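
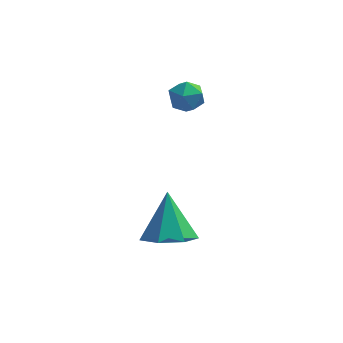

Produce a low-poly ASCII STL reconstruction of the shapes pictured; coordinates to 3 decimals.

solid 
facet normal 0.110 0.994 -0.017
outer loop
vertex 1.141 0.221 3.474
vertex 0.773 0.272 4.073
vertex 1.473 0.195 4.095
endloop
endfacet
facet normal 0.666 0.670 -0.328
outer loop
vertex 1.141 0.221 3.474
vertex 1.473 0.195 4.095
vertex 1.66 -0.245 3.577
endloop
endfacet
facet normal 0.417 0.272 -0.867
outer loop
vertex 1.141 0.221 3.474
vertex 1.66 -0.245 3.577
vertex 1.075 -0.439 3.235
endloop
endfacet
facet normal -0.292 0.351 -0.890
outer loop
vertex 1.141 0.221 3.474
vertex 1.075 -0.439 3.235
vertex 0.527 -0.119 3.541
endloop
endfacet
facet normal -0.481 0.798 -0.364
outer loop
vertex 1.141 0.221 3.474
vertex 0.527 -0.119 3.541
vertex 0.773 0.272 4.073
endloop
endfacet
facet normal 0.961 0.231 0.151
outer loop
vertex 1.66 -0.245 3.577
vertex 1.473 0.195 4.095
vertex 1.613 -0.481 4.239
endloop
endfacet
facet normal 0.062 0.754 0.653
outer loop
vertex 1.473 0.195 4.095
vertex 0.773 0.272 4.073
vertex 1.065 -0.161 4.545
endloop
endfacet
facet normal -0.895 0.437 0.092
outer loop
vertex 0.773 0.272 4.073
vertex 0.527 -0.119 3.541
vertex 0.48 -0.355 4.203
endloop
endfacet
facet normal -0.588 -0.283 -0.757
outer loop
vertex 0.527 -0.119 3.541
vertex 1.075 -0.439 3.235
vertex 0.667 -0.795 3.685
endloop
endfacet
facet normal 0.558 -0.410 -0.721
outer loop
vertex 1.075 -0.439 3.235
vertex 1.66 -0.245 3.577
vertex 1.367 -0.872 3.707
endloop
endfacet
facet normal 0.292 -0.351 0.890
outer loop
vertex 0.999 -0.821 4.306
vertex 1.613 -0.481 4.239
vertex 1.065 -0.161 4.545
endloop
endfacet
facet normal -0.417 -0.272 0.867
outer loop
vertex 0.999 -0.821 4.306
vertex 1.065 -0.161 4.545
vertex 0.48 -0.355 4.203
endloop
endfacet
facet normal -0.666 -0.670 0.328
outer loop
vertex 0.999 -0.821 4.306
vertex 0.48 -0.355 4.203
vertex 0.667 -0.795 3.685
endloop
endfacet
facet normal -0.110 -0.994 0.017
outer loop
vertex 0.999 -0.821 4.306
vertex 0.667 -0.795 3.685
vertex 1.367 -0.872 3.707
endloop
endfacet
facet normal 0.481 -0.798 0.364
outer loop
vertex 0.999 -0.821 4.306
vertex 1.367 -0.872 3.707
vertex 1.613 -0.481 4.239
endloop
endfacet
facet normal 0.588 0.283 0.757
outer loop
vertex 1.065 -0.161 4.545
vertex 1.613 -0.481 4.239
vertex 1.473 0.195 4.095
endloop
endfacet
facet normal -0.558 0.410 0.721
outer loop
vertex 0.48 -0.355 4.203
vertex 1.065 -0.161 4.545
vertex 0.773 0.272 4.073
endloop
endfacet
facet normal -0.961 -0.231 -0.151
outer loop
vertex 0.667 -0.795 3.685
vertex 0.48 -0.355 4.203
vertex 0.527 -0.119 3.541
endloop
endfacet
facet normal -0.062 -0.754 -0.653
outer loop
vertex 1.367 -0.872 3.707
vertex 0.667 -0.795 3.685
vertex 1.075 -0.439 3.235
endloop
endfacet
facet normal 0.895 -0.437 -0.092
outer loop
vertex 1.613 -0.481 4.239
vertex 1.367 -0.872 3.707
vertex 1.66 -0.245 3.577
endloop
endfacet
facet normal 0.075 -0.533 -0.843
outer loop
vertex 1.885 -4.361 0.127
vertex 0.908 -4.379 0.051
vertex 1.536 -3.719 -0.31
endloop
endfacet
facet normal 0.783 0.580 0.226
outer loop
vertex 1.885 -4.361 0.127
vertex 1.536 -3.719 -0.31
vertex 0.772 -3.421 1.569
endloop
endfacet
facet normal 0.075 -0.532 -0.843
outer loop
vertex 1.536 -3.719 -0.31
vertex 0.908 -4.379 0.051
vertex 0.714 -3.575 -0.474
endloop
endfacet
facet normal 0.187 0.979 -0.079
outer loop
vertex 1.536 -3.719 -0.31
vertex 0.714 -3.575 -0.474
vertex 0.772 -3.421 1.569
endloop
endfacet
facet normal 0.075 -0.532 -0.843
outer loop
vertex 0.714 -3.575 -0.474
vertex 0.908 -4.379 0.051
vertex 0.038 -4.036 -0.243
endloop
endfacet
facet normal -0.573 0.818 -0.045
outer loop
vertex 0.714 -3.575 -0.474
vertex 0.038 -4.036 -0.243
vertex 0.772 -3.421 1.569
endloop
endfacet
facet normal 0.075 -0.533 -0.843
outer loop
vertex 0.038 -4.036 -0.243
vertex 0.908 -4.379 0.051
vertex 0.017 -4.756 0.21
endloop
endfacet
facet normal -0.928 0.217 0.302
outer loop
vertex 0.038 -4.036 -0.243
vertex 0.017 -4.756 0.21
vertex 0.772 -3.421 1.569
endloop
endfacet
facet normal 0.075 -0.533 -0.843
outer loop
vertex 0.017 -4.756 0.21
vertex 0.908 -4.379 0.051
vertex 0.666 -5.192 0.543
endloop
endfacet
facet normal -0.609 -0.370 0.702
outer loop
vertex 0.017 -4.756 0.21
vertex 0.666 -5.192 0.543
vertex 0.772 -3.421 1.569
endloop
endfacet
facet normal 0.075 -0.533 -0.843
outer loop
vertex 0.666 -5.192 0.543
vertex 0.908 -4.379 0.051
vertex 1.498 -5.016 0.506
endloop
endfacet
facet normal 0.144 -0.502 0.852
outer loop
vertex 0.666 -5.192 0.543
vertex 1.498 -5.016 0.506
vertex 0.772 -3.421 1.569
endloop
endfacet
facet normal 0.075 -0.532 -0.843
outer loop
vertex 1.498 -5.016 0.506
vertex 0.908 -4.379 0.051
vertex 1.885 -4.361 0.127
endloop
endfacet
facet normal 0.763 -0.080 0.641
outer loop
vertex 1.498 -5.016 0.506
vertex 1.885 -4.361 0.127
vertex 0.772 -3.421 1.569
endloop
endfacet

endsolid


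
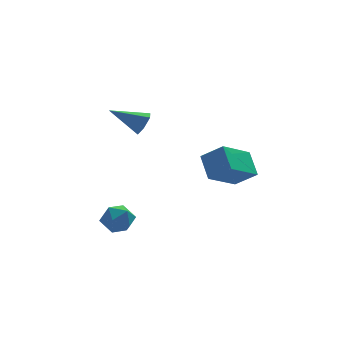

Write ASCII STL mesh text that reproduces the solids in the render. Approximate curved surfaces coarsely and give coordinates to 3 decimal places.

solid 
facet normal 0.164 0.115 0.980
outer loop
vertex -2.301 -2.194 -2.662
vertex -3.007 -2.677 -2.487
vertex -2.227 -3.059 -2.573
endloop
endfacet
facet normal 0.777 0.130 0.615
outer loop
vertex -2.301 -2.194 -2.662
vertex -2.227 -3.059 -2.573
vertex -1.793 -2.648 -3.208
endloop
endfacet
facet normal 0.738 0.660 0.138
outer loop
vertex -2.301 -2.194 -2.662
vertex -1.793 -2.648 -3.208
vertex -2.305 -2.011 -3.516
endloop
endfacet
facet normal 0.100 0.973 0.208
outer loop
vertex -2.301 -2.194 -2.662
vertex -2.305 -2.011 -3.516
vertex -3.055 -2.029 -3.07
endloop
endfacet
facet normal -0.255 0.636 0.728
outer loop
vertex -2.301 -2.194 -2.662
vertex -3.055 -2.029 -3.07
vertex -3.007 -2.677 -2.487
endloop
endfacet
facet normal 0.836 -0.484 0.258
outer loop
vertex -1.793 -2.648 -3.208
vertex -2.227 -3.059 -2.573
vertex -2.185 -3.411 -3.37
endloop
endfacet
facet normal -0.155 -0.507 0.848
outer loop
vertex -2.227 -3.059 -2.573
vertex -3.007 -2.677 -2.487
vertex -2.935 -3.429 -2.924
endloop
endfacet
facet normal -0.833 0.335 0.440
outer loop
vertex -3.007 -2.677 -2.487
vertex -3.055 -2.029 -3.07
vertex -3.447 -2.792 -3.232
endloop
endfacet
facet normal -0.260 0.878 -0.402
outer loop
vertex -3.055 -2.029 -3.07
vertex -2.305 -2.011 -3.516
vertex -3.013 -2.381 -3.867
endloop
endfacet
facet normal 0.773 0.373 -0.514
outer loop
vertex -2.305 -2.011 -3.516
vertex -1.793 -2.648 -3.208
vertex -2.233 -2.763 -3.953
endloop
endfacet
facet normal -0.100 -0.973 -0.208
outer loop
vertex -2.939 -3.246 -3.778
vertex -2.185 -3.411 -3.37
vertex -2.935 -3.429 -2.924
endloop
endfacet
facet normal -0.738 -0.660 -0.138
outer loop
vertex -2.939 -3.246 -3.778
vertex -2.935 -3.429 -2.924
vertex -3.447 -2.792 -3.232
endloop
endfacet
facet normal -0.777 -0.130 -0.615
outer loop
vertex -2.939 -3.246 -3.778
vertex -3.447 -2.792 -3.232
vertex -3.013 -2.381 -3.867
endloop
endfacet
facet normal -0.164 -0.115 -0.980
outer loop
vertex -2.939 -3.246 -3.778
vertex -3.013 -2.381 -3.867
vertex -2.233 -2.763 -3.953
endloop
endfacet
facet normal 0.255 -0.636 -0.728
outer loop
vertex -2.939 -3.246 -3.778
vertex -2.233 -2.763 -3.953
vertex -2.185 -3.411 -3.37
endloop
endfacet
facet normal 0.260 -0.878 0.402
outer loop
vertex -2.935 -3.429 -2.924
vertex -2.185 -3.411 -3.37
vertex -2.227 -3.059 -2.573
endloop
endfacet
facet normal -0.773 -0.373 0.514
outer loop
vertex -3.447 -2.792 -3.232
vertex -2.935 -3.429 -2.924
vertex -3.007 -2.677 -2.487
endloop
endfacet
facet normal -0.836 0.484 -0.258
outer loop
vertex -3.013 -2.381 -3.867
vertex -3.447 -2.792 -3.232
vertex -3.055 -2.029 -3.07
endloop
endfacet
facet normal 0.155 0.507 -0.848
outer loop
vertex -2.233 -2.763 -3.953
vertex -3.013 -2.381 -3.867
vertex -2.305 -2.011 -3.516
endloop
endfacet
facet normal 0.833 -0.335 -0.440
outer loop
vertex -2.185 -3.411 -3.37
vertex -2.233 -2.763 -3.953
vertex -1.793 -2.648 -3.208
endloop
endfacet
facet normal 0.869 -0.162 -0.468
outer loop
vertex -0.527 1.665 1.012
vertex -0.755 2.032 0.461
vertex -0.415 2.355 0.981
endloop
endfacet
facet normal 0.172 0.016 0.985
outer loop
vertex -0.527 1.665 1.012
vertex -0.415 2.355 0.981
vertex -2.345 2.328 1.319
endloop
endfacet
facet normal 0.869 -0.162 -0.468
outer loop
vertex -0.415 2.355 0.981
vertex -0.755 2.032 0.461
vertex -0.643 2.722 0.43
endloop
endfacet
facet normal 0.081 0.845 0.529
outer loop
vertex -0.415 2.355 0.981
vertex -0.643 2.722 0.43
vertex -2.345 2.328 1.319
endloop
endfacet
facet normal 0.868 -0.162 -0.469
outer loop
vertex -0.643 2.722 0.43
vertex -0.755 2.032 0.461
vertex -0.984 2.399 -0.089
endloop
endfacet
facet normal -0.364 0.879 -0.308
outer loop
vertex -0.643 2.722 0.43
vertex -0.984 2.399 -0.089
vertex -2.345 2.328 1.319
endloop
endfacet
facet normal 0.868 -0.162 -0.469
outer loop
vertex -0.984 2.399 -0.089
vertex -0.755 2.032 0.461
vertex -1.096 1.709 -0.058
endloop
endfacet
facet normal -0.719 0.086 -0.690
outer loop
vertex -0.984 2.399 -0.089
vertex -1.096 1.709 -0.058
vertex -2.345 2.328 1.319
endloop
endfacet
facet normal 0.868 -0.163 -0.469
outer loop
vertex -1.096 1.709 -0.058
vertex -0.755 2.032 0.461
vertex -0.867 1.342 0.493
endloop
endfacet
facet normal -0.627 -0.743 -0.234
outer loop
vertex -1.096 1.709 -0.058
vertex -0.867 1.342 0.493
vertex -2.345 2.328 1.319
endloop
endfacet
facet normal 0.869 -0.163 -0.468
outer loop
vertex -0.867 1.342 0.493
vertex -0.755 2.032 0.461
vertex -0.527 1.665 1.012
endloop
endfacet
facet normal -0.182 -0.777 0.603
outer loop
vertex -0.867 1.342 0.493
vertex -0.527 1.665 1.012
vertex -2.345 2.328 1.319
endloop
endfacet
facet normal -0.694 0.394 -0.603
outer loop
vertex 1.624 0.37 -1.063
vertex 3.073 1.412 -2.051
vertex 1.796 -0.753 -1.995
endloop
endfacet
facet normal -0.710 -0.511 0.484
outer loop
vertex 2.747 -1.292 -1.169
vertex 1.624 0.37 -1.063
vertex 1.796 -0.753 -1.995
endloop
endfacet
facet normal -0.694 0.394 -0.603
outer loop
vertex 1.796 -0.753 -1.995
vertex 3.073 1.412 -2.051
vertex 3.245 0.289 -2.983
endloop
endfacet
facet normal 0.117 -0.764 -0.634
outer loop
vertex 3.245 0.289 -2.983
vertex 2.747 -1.292 -1.169
vertex 1.796 -0.753 -1.995
endloop
endfacet
facet normal -0.117 0.764 0.634
outer loop
vertex 1.624 0.37 -1.063
vertex 4.024 0.873 -1.225
vertex 3.073 1.412 -2.051
endloop
endfacet
facet normal -0.710 -0.511 0.484
outer loop
vertex 2.575 -0.169 -0.237
vertex 1.624 0.37 -1.063
vertex 2.747 -1.292 -1.169
endloop
endfacet
facet normal -0.117 0.764 0.634
outer loop
vertex 2.575 -0.169 -0.237
vertex 4.024 0.873 -1.225
vertex 1.624 0.37 -1.063
endloop
endfacet
facet normal 0.710 0.511 -0.484
outer loop
vertex 3.073 1.412 -2.051
vertex 4.024 0.873 -1.225
vertex 3.245 0.289 -2.983
endloop
endfacet
facet normal 0.117 -0.764 -0.634
outer loop
vertex 4.196 -0.25 -2.157
vertex 2.747 -1.292 -1.169
vertex 3.245 0.289 -2.983
endloop
endfacet
facet normal 0.710 0.511 -0.484
outer loop
vertex 3.245 0.289 -2.983
vertex 4.024 0.873 -1.225
vertex 4.196 -0.25 -2.157
endloop
endfacet
facet normal 0.694 -0.394 0.603
outer loop
vertex 4.196 -0.25 -2.157
vertex 2.575 -0.169 -0.237
vertex 2.747 -1.292 -1.169
endloop
endfacet
facet normal 0.694 -0.394 0.603
outer loop
vertex 4.024 0.873 -1.225
vertex 2.575 -0.169 -0.237
vertex 4.196 -0.25 -2.157
endloop
endfacet

endsolid


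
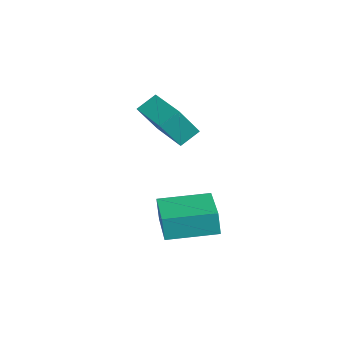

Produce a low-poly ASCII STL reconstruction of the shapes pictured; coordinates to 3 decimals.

solid 
facet normal -0.959 0.253 -0.131
outer loop
vertex 0.018 2.359 -2.258
vertex 0.524 4.36 -2.096
vertex 0.172 2.404 -3.296
endloop
endfacet
facet normal -0.245 -0.966 -0.078
outer loop
vertex 2.156 1.88 -3.024
vertex 0.018 2.359 -2.258
vertex 0.172 2.404 -3.296
endloop
endfacet
facet normal -0.959 0.253 -0.131
outer loop
vertex 0.172 2.404 -3.296
vertex 0.524 4.36 -2.096
vertex 0.678 4.405 -3.134
endloop
endfacet
facet normal 0.147 0.043 -0.988
outer loop
vertex 0.678 4.405 -3.134
vertex 2.156 1.88 -3.024
vertex 0.172 2.404 -3.296
endloop
endfacet
facet normal -0.147 -0.043 0.988
outer loop
vertex 0.018 2.359 -2.258
vertex 2.508 3.836 -1.824
vertex 0.524 4.36 -2.096
endloop
endfacet
facet normal -0.245 -0.966 -0.078
outer loop
vertex 2.002 1.835 -1.986
vertex 0.018 2.359 -2.258
vertex 2.156 1.88 -3.024
endloop
endfacet
facet normal -0.147 -0.043 0.988
outer loop
vertex 2.002 1.835 -1.986
vertex 2.508 3.836 -1.824
vertex 0.018 2.359 -2.258
endloop
endfacet
facet normal 0.245 0.966 0.078
outer loop
vertex 0.524 4.36 -2.096
vertex 2.508 3.836 -1.824
vertex 0.678 4.405 -3.134
endloop
endfacet
facet normal 0.147 0.043 -0.988
outer loop
vertex 2.662 3.881 -2.862
vertex 2.156 1.88 -3.024
vertex 0.678 4.405 -3.134
endloop
endfacet
facet normal 0.245 0.966 0.078
outer loop
vertex 0.678 4.405 -3.134
vertex 2.508 3.836 -1.824
vertex 2.662 3.881 -2.862
endloop
endfacet
facet normal 0.959 -0.253 0.131
outer loop
vertex 2.662 3.881 -2.862
vertex 2.002 1.835 -1.986
vertex 2.156 1.88 -3.024
endloop
endfacet
facet normal 0.959 -0.253 0.131
outer loop
vertex 2.508 3.836 -1.824
vertex 2.002 1.835 -1.986
vertex 2.662 3.881 -2.862
endloop
endfacet
facet normal -0.986 -0.167 0.018
outer loop
vertex -3.477 3.64 1.249
vertex -3.658 4.554 -0.161
vertex -3.346 2.807 0.693
endloop
endfacet
facet normal 0.107 -0.540 0.835
outer loop
vertex -1.582 3.106 0.661
vertex -3.477 3.64 1.249
vertex -3.346 2.807 0.693
endloop
endfacet
facet normal -0.986 -0.167 0.018
outer loop
vertex -3.346 2.807 0.693
vertex -3.658 4.554 -0.161
vertex -3.527 3.721 -0.717
endloop
endfacet
facet normal 0.130 -0.824 -0.551
outer loop
vertex -3.527 3.721 -0.717
vertex -1.582 3.106 0.661
vertex -3.346 2.807 0.693
endloop
endfacet
facet normal -0.130 0.824 0.551
outer loop
vertex -3.477 3.64 1.249
vertex -1.894 4.853 -0.193
vertex -3.658 4.554 -0.161
endloop
endfacet
facet normal 0.107 -0.540 0.835
outer loop
vertex -1.713 3.939 1.217
vertex -3.477 3.64 1.249
vertex -1.582 3.106 0.661
endloop
endfacet
facet normal -0.130 0.824 0.551
outer loop
vertex -1.713 3.939 1.217
vertex -1.894 4.853 -0.193
vertex -3.477 3.64 1.249
endloop
endfacet
facet normal -0.107 0.540 -0.835
outer loop
vertex -3.658 4.554 -0.161
vertex -1.894 4.853 -0.193
vertex -3.527 3.721 -0.717
endloop
endfacet
facet normal 0.130 -0.824 -0.551
outer loop
vertex -1.763 4.02 -0.749
vertex -1.582 3.106 0.661
vertex -3.527 3.721 -0.717
endloop
endfacet
facet normal -0.107 0.540 -0.835
outer loop
vertex -3.527 3.721 -0.717
vertex -1.894 4.853 -0.193
vertex -1.763 4.02 -0.749
endloop
endfacet
facet normal 0.986 0.167 -0.018
outer loop
vertex -1.763 4.02 -0.749
vertex -1.713 3.939 1.217
vertex -1.582 3.106 0.661
endloop
endfacet
facet normal 0.986 0.167 -0.018
outer loop
vertex -1.894 4.853 -0.193
vertex -1.713 3.939 1.217
vertex -1.763 4.02 -0.749
endloop
endfacet

endsolid


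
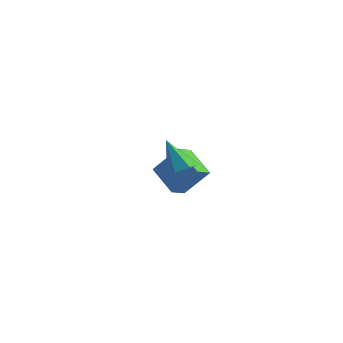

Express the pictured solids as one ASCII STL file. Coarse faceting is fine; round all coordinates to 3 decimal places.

solid 
facet normal 0.475 -0.025 -0.880
outer loop
vertex 1.583 -2.347 0.407
vertex 1.056 -2.823 0.136
vertex 0.962 -2.073 0.064
endloop
endfacet
facet normal 0.156 0.890 0.428
outer loop
vertex 1.583 -2.347 0.407
vertex 0.962 -2.073 0.064
vertex 0.144 -2.777 1.824
endloop
endfacet
facet normal 0.476 -0.025 -0.879
outer loop
vertex 0.962 -2.073 0.064
vertex 1.056 -2.823 0.136
vertex 0.436 -2.549 -0.207
endloop
endfacet
facet normal -0.667 0.745 -0.012
outer loop
vertex 0.962 -2.073 0.064
vertex 0.436 -2.549 -0.207
vertex 0.144 -2.777 1.824
endloop
endfacet
facet normal 0.476 -0.024 -0.879
outer loop
vertex 0.436 -2.549 -0.207
vertex 1.056 -2.823 0.136
vertex 0.53 -3.3 -0.136
endloop
endfacet
facet normal -0.978 -0.137 -0.156
outer loop
vertex 0.436 -2.549 -0.207
vertex 0.53 -3.3 -0.136
vertex 0.144 -2.777 1.824
endloop
endfacet
facet normal 0.476 -0.023 -0.879
outer loop
vertex 0.53 -3.3 -0.136
vertex 1.056 -2.823 0.136
vertex 1.151 -3.574 0.207
endloop
endfacet
facet normal -0.464 -0.874 0.142
outer loop
vertex 0.53 -3.3 -0.136
vertex 1.151 -3.574 0.207
vertex 0.144 -2.777 1.824
endloop
endfacet
facet normal 0.476 -0.023 -0.879
outer loop
vertex 1.151 -3.574 0.207
vertex 1.056 -2.823 0.136
vertex 1.677 -3.098 0.479
endloop
endfacet
facet normal 0.359 -0.729 0.583
outer loop
vertex 1.151 -3.574 0.207
vertex 1.677 -3.098 0.479
vertex 0.144 -2.777 1.824
endloop
endfacet
facet normal 0.475 -0.025 -0.880
outer loop
vertex 1.677 -3.098 0.479
vertex 1.056 -2.823 0.136
vertex 1.583 -2.347 0.407
endloop
endfacet
facet normal 0.670 0.153 0.727
outer loop
vertex 1.677 -3.098 0.479
vertex 1.583 -2.347 0.407
vertex 0.144 -2.777 1.824
endloop
endfacet
facet normal -0.606 -0.228 -0.762
outer loop
vertex -4.559 3.12 -3.129
vertex -4.434 4.107 -3.524
vertex -3.009 2.504 -4.177
endloop
endfacet
facet normal -0.116 -0.922 0.370
outer loop
vertex -1.766 2.973 -2.616
vertex -4.559 3.12 -3.129
vertex -3.009 2.504 -4.177
endloop
endfacet
facet normal -0.606 -0.229 -0.762
outer loop
vertex -3.009 2.504 -4.177
vertex -4.434 4.107 -3.524
vertex -2.884 3.491 -4.573
endloop
endfacet
facet normal 0.787 -0.313 -0.532
outer loop
vertex -2.884 3.491 -4.573
vertex -1.766 2.973 -2.616
vertex -3.009 2.504 -4.177
endloop
endfacet
facet normal -0.787 0.313 0.532
outer loop
vertex -4.559 3.12 -3.129
vertex -3.191 4.576 -1.963
vertex -4.434 4.107 -3.524
endloop
endfacet
facet normal -0.116 -0.922 0.369
outer loop
vertex -3.316 3.589 -1.567
vertex -4.559 3.12 -3.129
vertex -1.766 2.973 -2.616
endloop
endfacet
facet normal -0.787 0.313 0.532
outer loop
vertex -3.316 3.589 -1.567
vertex -3.191 4.576 -1.963
vertex -4.559 3.12 -3.129
endloop
endfacet
facet normal 0.116 0.922 -0.370
outer loop
vertex -4.434 4.107 -3.524
vertex -3.191 4.576 -1.963
vertex -2.884 3.491 -4.573
endloop
endfacet
facet normal 0.787 -0.313 -0.532
outer loop
vertex -1.641 3.96 -3.011
vertex -1.766 2.973 -2.616
vertex -2.884 3.491 -4.573
endloop
endfacet
facet normal 0.117 0.922 -0.370
outer loop
vertex -2.884 3.491 -4.573
vertex -3.191 4.576 -1.963
vertex -1.641 3.96 -3.011
endloop
endfacet
facet normal 0.606 0.228 0.762
outer loop
vertex -1.641 3.96 -3.011
vertex -3.316 3.589 -1.567
vertex -1.766 2.973 -2.616
endloop
endfacet
facet normal 0.606 0.229 0.762
outer loop
vertex -3.191 4.576 -1.963
vertex -3.316 3.589 -1.567
vertex -1.641 3.96 -3.011
endloop
endfacet

endsolid


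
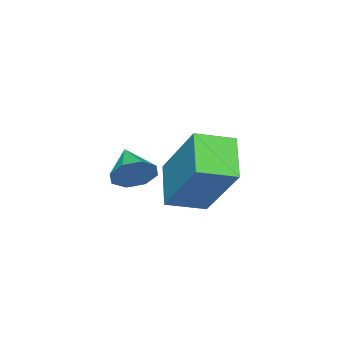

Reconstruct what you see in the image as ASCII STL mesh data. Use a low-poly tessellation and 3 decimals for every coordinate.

solid 
facet normal 0.573 0.667 -0.476
outer loop
vertex -1.047 -0.708 -4.495
vertex -1.321 -0.263 -4.201
vertex -0.838 -0.605 -4.099
endloop
endfacet
facet normal 0.322 -0.944 0.075
outer loop
vertex -1.047 -0.708 -4.495
vertex -0.838 -0.605 -4.099
vertex -1.899 -0.937 -3.719
endloop
endfacet
facet normal 0.573 0.667 -0.477
outer loop
vertex -0.838 -0.605 -4.099
vertex -1.321 -0.263 -4.201
vertex -0.912 -0.301 -3.763
endloop
endfacet
facet normal 0.429 -0.621 0.656
outer loop
vertex -0.838 -0.605 -4.099
vertex -0.912 -0.301 -3.763
vertex -1.899 -0.937 -3.719
endloop
endfacet
facet normal 0.572 0.668 -0.476
outer loop
vertex -0.912 -0.301 -3.763
vertex -1.321 -0.263 -4.201
vertex -1.226 0.025 -3.683
endloop
endfacet
facet normal 0.123 -0.123 0.985
outer loop
vertex -0.912 -0.301 -3.763
vertex -1.226 0.025 -3.683
vertex -1.899 -0.937 -3.719
endloop
endfacet
facet normal 0.572 0.668 -0.476
outer loop
vertex -1.226 0.025 -3.683
vertex -1.321 -0.263 -4.201
vertex -1.595 0.182 -3.906
endloop
endfacet
facet normal -0.417 0.259 0.871
outer loop
vertex -1.226 0.025 -3.683
vertex -1.595 0.182 -3.906
vertex -1.899 -0.937 -3.719
endloop
endfacet
facet normal 0.572 0.668 -0.476
outer loop
vertex -1.595 0.182 -3.906
vertex -1.321 -0.263 -4.201
vertex -1.804 0.079 -4.302
endloop
endfacet
facet normal -0.873 0.301 0.383
outer loop
vertex -1.595 0.182 -3.906
vertex -1.804 0.079 -4.302
vertex -1.899 -0.937 -3.719
endloop
endfacet
facet normal 0.572 0.667 -0.477
outer loop
vertex -1.804 0.079 -4.302
vertex -1.321 -0.263 -4.201
vertex -1.73 -0.225 -4.638
endloop
endfacet
facet normal -0.980 -0.021 -0.197
outer loop
vertex -1.804 0.079 -4.302
vertex -1.73 -0.225 -4.638
vertex -1.899 -0.937 -3.719
endloop
endfacet
facet normal 0.572 0.668 -0.477
outer loop
vertex -1.73 -0.225 -4.638
vertex -1.321 -0.263 -4.201
vertex -1.416 -0.551 -4.718
endloop
endfacet
facet normal -0.673 -0.519 -0.526
outer loop
vertex -1.73 -0.225 -4.638
vertex -1.416 -0.551 -4.718
vertex -1.899 -0.937 -3.719
endloop
endfacet
facet normal 0.572 0.667 -0.477
outer loop
vertex -1.416 -0.551 -4.718
vertex -1.321 -0.263 -4.201
vertex -1.047 -0.708 -4.495
endloop
endfacet
facet normal -0.134 -0.901 -0.413
outer loop
vertex -1.416 -0.551 -4.718
vertex -1.047 -0.708 -4.495
vertex -1.899 -0.937 -3.719
endloop
endfacet
facet normal -0.723 0.646 -0.245
outer loop
vertex -2.311 1.043 -4.128
vertex -1.709 2.295 -2.607
vertex -1.516 1.63 -4.926
endloop
endfacet
facet normal -0.292 -0.608 -0.738
outer loop
vertex -0.771 0.965 -4.673
vertex -2.311 1.043 -4.128
vertex -1.516 1.63 -4.926
endloop
endfacet
facet normal -0.723 0.646 -0.245
outer loop
vertex -1.516 1.63 -4.926
vertex -1.709 2.295 -2.607
vertex -0.914 2.882 -3.405
endloop
endfacet
facet normal 0.626 0.462 -0.628
outer loop
vertex -0.914 2.882 -3.405
vertex -0.771 0.965 -4.673
vertex -1.516 1.63 -4.926
endloop
endfacet
facet normal -0.626 -0.462 0.628
outer loop
vertex -2.311 1.043 -4.128
vertex -0.964 1.63 -2.354
vertex -1.709 2.295 -2.607
endloop
endfacet
facet normal -0.292 -0.608 -0.738
outer loop
vertex -1.566 0.378 -3.875
vertex -2.311 1.043 -4.128
vertex -0.771 0.965 -4.673
endloop
endfacet
facet normal -0.626 -0.462 0.628
outer loop
vertex -1.566 0.378 -3.875
vertex -0.964 1.63 -2.354
vertex -2.311 1.043 -4.128
endloop
endfacet
facet normal 0.292 0.608 0.738
outer loop
vertex -1.709 2.295 -2.607
vertex -0.964 1.63 -2.354
vertex -0.914 2.882 -3.405
endloop
endfacet
facet normal 0.626 0.462 -0.628
outer loop
vertex -0.169 2.217 -3.152
vertex -0.771 0.965 -4.673
vertex -0.914 2.882 -3.405
endloop
endfacet
facet normal 0.292 0.608 0.738
outer loop
vertex -0.914 2.882 -3.405
vertex -0.964 1.63 -2.354
vertex -0.169 2.217 -3.152
endloop
endfacet
facet normal 0.723 -0.646 0.245
outer loop
vertex -0.169 2.217 -3.152
vertex -1.566 0.378 -3.875
vertex -0.771 0.965 -4.673
endloop
endfacet
facet normal 0.723 -0.646 0.245
outer loop
vertex -0.964 1.63 -2.354
vertex -1.566 0.378 -3.875
vertex -0.169 2.217 -3.152
endloop
endfacet

endsolid


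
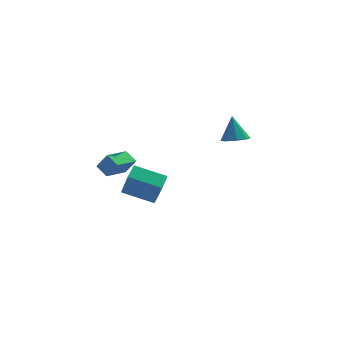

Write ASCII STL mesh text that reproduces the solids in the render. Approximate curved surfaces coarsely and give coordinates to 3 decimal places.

solid 
facet normal 0.054 -0.436 -0.898
outer loop
vertex 4.592 3.958 1.383
vertex 3.937 3.414 1.608
vertex 3.985 4.206 1.226
endloop
endfacet
facet normal 0.368 0.929 0.046
outer loop
vertex 4.592 3.958 1.383
vertex 3.985 4.206 1.226
vertex 3.843 4.166 3.152
endloop
endfacet
facet normal 0.055 -0.436 -0.898
outer loop
vertex 3.985 4.206 1.226
vertex 3.937 3.414 1.608
vertex 3.351 3.99 1.292
endloop
endfacet
facet normal -0.323 0.946 -0.004
outer loop
vertex 3.985 4.206 1.226
vertex 3.351 3.99 1.292
vertex 3.843 4.166 3.152
endloop
endfacet
facet normal 0.055 -0.437 -0.898
outer loop
vertex 3.351 3.99 1.292
vertex 3.937 3.414 1.608
vertex 3.06 3.437 1.543
endloop
endfacet
facet normal -0.837 0.519 0.172
outer loop
vertex 3.351 3.99 1.292
vertex 3.06 3.437 1.543
vertex 3.843 4.166 3.152
endloop
endfacet
facet normal 0.055 -0.437 -0.898
outer loop
vertex 3.06 3.437 1.543
vertex 3.937 3.414 1.608
vertex 3.282 2.871 1.832
endloop
endfacet
facet normal -0.875 -0.102 0.472
outer loop
vertex 3.06 3.437 1.543
vertex 3.282 2.871 1.832
vertex 3.843 4.166 3.152
endloop
endfacet
facet normal 0.055 -0.437 -0.898
outer loop
vertex 3.282 2.871 1.832
vertex 3.937 3.414 1.608
vertex 3.889 2.623 1.99
endloop
endfacet
facet normal -0.415 -0.555 0.721
outer loop
vertex 3.282 2.871 1.832
vertex 3.889 2.623 1.99
vertex 3.843 4.166 3.152
endloop
endfacet
facet normal 0.054 -0.437 -0.898
outer loop
vertex 3.889 2.623 1.99
vertex 3.937 3.414 1.608
vertex 4.523 2.839 1.923
endloop
endfacet
facet normal 0.277 -0.573 0.772
outer loop
vertex 3.889 2.623 1.99
vertex 4.523 2.839 1.923
vertex 3.843 4.166 3.152
endloop
endfacet
facet normal 0.055 -0.436 -0.898
outer loop
vertex 4.523 2.839 1.923
vertex 3.937 3.414 1.608
vertex 4.814 3.392 1.672
endloop
endfacet
facet normal 0.790 -0.146 0.595
outer loop
vertex 4.523 2.839 1.923
vertex 4.814 3.392 1.672
vertex 3.843 4.166 3.152
endloop
endfacet
facet normal 0.055 -0.437 -0.898
outer loop
vertex 4.814 3.392 1.672
vertex 3.937 3.414 1.608
vertex 4.592 3.958 1.383
endloop
endfacet
facet normal 0.829 0.476 0.295
outer loop
vertex 4.814 3.392 1.672
vertex 4.592 3.958 1.383
vertex 3.843 4.166 3.152
endloop
endfacet
facet normal -0.514 0.723 0.461
outer loop
vertex -4.09 -2.058 4.261
vertex -2.929 -0.937 3.796
vertex -4.664 -1.858 3.308
endloop
endfacet
facet normal -0.691 -0.668 0.276
outer loop
vertex -4.191 -2.523 2.884
vertex -4.09 -2.058 4.261
vertex -4.664 -1.858 3.308
endloop
endfacet
facet normal -0.514 0.723 0.462
outer loop
vertex -4.664 -1.858 3.308
vertex -2.929 -0.937 3.796
vertex -3.503 -0.736 2.844
endloop
endfacet
facet normal -0.508 0.177 -0.843
outer loop
vertex -3.503 -0.736 2.844
vertex -4.191 -2.523 2.884
vertex -4.664 -1.858 3.308
endloop
endfacet
facet normal 0.508 -0.176 0.843
outer loop
vertex -4.09 -2.058 4.261
vertex -2.456 -1.602 3.372
vertex -2.929 -0.937 3.796
endloop
endfacet
facet normal -0.692 -0.667 0.276
outer loop
vertex -3.617 -2.724 3.836
vertex -4.09 -2.058 4.261
vertex -4.191 -2.523 2.884
endloop
endfacet
facet normal 0.508 -0.177 0.843
outer loop
vertex -3.617 -2.724 3.836
vertex -2.456 -1.602 3.372
vertex -4.09 -2.058 4.261
endloop
endfacet
facet normal 0.691 0.668 -0.276
outer loop
vertex -2.929 -0.937 3.796
vertex -2.456 -1.602 3.372
vertex -3.503 -0.736 2.844
endloop
endfacet
facet normal -0.508 0.177 -0.843
outer loop
vertex -3.03 -1.402 2.419
vertex -4.191 -2.523 2.884
vertex -3.503 -0.736 2.844
endloop
endfacet
facet normal 0.691 0.667 -0.276
outer loop
vertex -3.503 -0.736 2.844
vertex -2.456 -1.602 3.372
vertex -3.03 -1.402 2.419
endloop
endfacet
facet normal 0.513 -0.723 -0.462
outer loop
vertex -3.03 -1.402 2.419
vertex -3.617 -2.724 3.836
vertex -4.191 -2.523 2.884
endloop
endfacet
facet normal 0.514 -0.723 -0.461
outer loop
vertex -2.456 -1.602 3.372
vertex -3.617 -2.724 3.836
vertex -3.03 -1.402 2.419
endloop
endfacet
facet normal -0.888 0.344 0.306
outer loop
vertex -2.659 0.851 0.6
vertex -2.189 1.782 0.917
vertex -2.971 1.604 -1.15
endloop
endfacet
facet normal -0.431 -0.854 -0.291
outer loop
vertex -1.151 0.898 -1.777
vertex -2.659 0.851 0.6
vertex -2.971 1.604 -1.15
endloop
endfacet
facet normal -0.887 0.345 0.306
outer loop
vertex -2.971 1.604 -1.15
vertex -2.189 1.782 0.917
vertex -2.5 2.535 -0.833
endloop
endfacet
facet normal -0.161 0.390 -0.907
outer loop
vertex -2.5 2.535 -0.833
vertex -1.151 0.898 -1.777
vertex -2.971 1.604 -1.15
endloop
endfacet
facet normal 0.161 -0.390 0.907
outer loop
vertex -2.659 0.851 0.6
vertex -0.369 1.076 0.29
vertex -2.189 1.782 0.917
endloop
endfacet
facet normal -0.432 -0.854 -0.291
outer loop
vertex -0.84 0.145 -0.027
vertex -2.659 0.851 0.6
vertex -1.151 0.898 -1.777
endloop
endfacet
facet normal 0.161 -0.390 0.907
outer loop
vertex -0.84 0.145 -0.027
vertex -0.369 1.076 0.29
vertex -2.659 0.851 0.6
endloop
endfacet
facet normal 0.431 0.854 0.291
outer loop
vertex -2.189 1.782 0.917
vertex -0.369 1.076 0.29
vertex -2.5 2.535 -0.833
endloop
endfacet
facet normal -0.161 0.390 -0.907
outer loop
vertex -0.681 1.829 -1.46
vertex -1.151 0.898 -1.777
vertex -2.5 2.535 -0.833
endloop
endfacet
facet normal 0.432 0.854 0.291
outer loop
vertex -2.5 2.535 -0.833
vertex -0.369 1.076 0.29
vertex -0.681 1.829 -1.46
endloop
endfacet
facet normal 0.888 -0.344 -0.306
outer loop
vertex -0.681 1.829 -1.46
vertex -0.84 0.145 -0.027
vertex -1.151 0.898 -1.777
endloop
endfacet
facet normal 0.887 -0.345 -0.306
outer loop
vertex -0.369 1.076 0.29
vertex -0.84 0.145 -0.027
vertex -0.681 1.829 -1.46
endloop
endfacet

endsolid


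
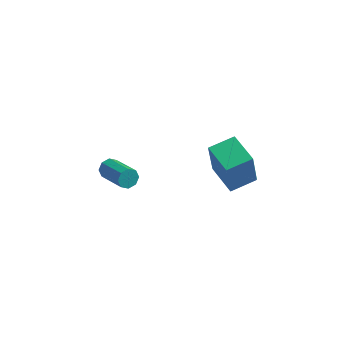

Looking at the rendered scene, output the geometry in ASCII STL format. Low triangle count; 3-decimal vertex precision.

solid 
facet normal -0.685 -0.712 -0.158
outer loop
vertex 3.115 -2.345 3.228
vertex 1.802 -1.103 3.324
vertex 3.259 -2.036 1.206
endloop
endfacet
facet normal 0.726 -0.686 -0.053
outer loop
vertex 4.258 -0.997 1.436
vertex 3.115 -2.345 3.228
vertex 3.259 -2.036 1.206
endloop
endfacet
facet normal -0.684 -0.712 -0.157
outer loop
vertex 3.259 -2.036 1.206
vertex 1.802 -1.103 3.324
vertex 1.945 -0.794 1.303
endloop
endfacet
facet normal 0.070 0.151 -0.986
outer loop
vertex 1.945 -0.794 1.303
vertex 4.258 -0.997 1.436
vertex 3.259 -2.036 1.206
endloop
endfacet
facet normal -0.070 -0.151 0.986
outer loop
vertex 3.115 -2.345 3.228
vertex 2.801 -0.064 3.554
vertex 1.802 -1.103 3.324
endloop
endfacet
facet normal 0.725 -0.686 -0.054
outer loop
vertex 4.115 -1.306 3.457
vertex 3.115 -2.345 3.228
vertex 4.258 -0.997 1.436
endloop
endfacet
facet normal -0.069 -0.151 0.986
outer loop
vertex 4.115 -1.306 3.457
vertex 2.801 -0.064 3.554
vertex 3.115 -2.345 3.228
endloop
endfacet
facet normal -0.726 0.686 0.054
outer loop
vertex 1.802 -1.103 3.324
vertex 2.801 -0.064 3.554
vertex 1.945 -0.794 1.303
endloop
endfacet
facet normal 0.070 0.150 -0.986
outer loop
vertex 2.945 0.245 1.532
vertex 4.258 -0.997 1.436
vertex 1.945 -0.794 1.303
endloop
endfacet
facet normal -0.725 0.686 0.053
outer loop
vertex 1.945 -0.794 1.303
vertex 2.801 -0.064 3.554
vertex 2.945 0.245 1.532
endloop
endfacet
facet normal 0.685 0.712 0.157
outer loop
vertex 2.945 0.245 1.532
vertex 4.115 -1.306 3.457
vertex 4.258 -0.997 1.436
endloop
endfacet
facet normal 0.684 0.712 0.158
outer loop
vertex 2.801 -0.064 3.554
vertex 4.115 -1.306 3.457
vertex 2.945 0.245 1.532
endloop
endfacet
facet normal -0.739 0.550 -0.389
outer loop
vertex -3.211 -0.479 -1.351
vertex -3.55 -0.593 -0.869
vertex -3.154 -0.167 -1.018
endloop
endfacet
facet normal 0.663 0.486 -0.569
outer loop
vertex -3.211 -0.479 -1.351
vertex -3.154 -0.167 -1.018
vertex -1.771 -1.553 -0.592
endloop
endfacet
facet normal 0.663 0.486 -0.569
outer loop
vertex -1.771 -1.553 -0.592
vertex -3.154 -0.167 -1.018
vertex -1.714 -1.242 -0.26
endloop
endfacet
facet normal 0.738 -0.551 0.390
outer loop
vertex -1.771 -1.553 -0.592
vertex -1.714 -1.242 -0.26
vertex -2.11 -1.667 -0.111
endloop
endfacet
facet normal -0.739 0.551 -0.389
outer loop
vertex -3.154 -0.167 -1.018
vertex -3.55 -0.593 -0.869
vertex -3.329 -0.105 -0.598
endloop
endfacet
facet normal 0.557 0.823 0.110
outer loop
vertex -3.154 -0.167 -1.018
vertex -3.329 -0.105 -0.598
vertex -1.714 -1.242 -0.26
endloop
endfacet
facet normal 0.557 0.823 0.110
outer loop
vertex -1.714 -1.242 -0.26
vertex -3.329 -0.105 -0.598
vertex -1.889 -1.18 0.16
endloop
endfacet
facet normal 0.738 -0.551 0.389
outer loop
vertex -1.714 -1.242 -0.26
vertex -1.889 -1.18 0.16
vertex -2.11 -1.667 -0.111
endloop
endfacet
facet normal -0.739 0.550 -0.388
outer loop
vertex -3.329 -0.105 -0.598
vertex -3.55 -0.593 -0.869
vertex -3.633 -0.329 -0.337
endloop
endfacet
facet normal 0.124 0.677 0.725
outer loop
vertex -3.329 -0.105 -0.598
vertex -3.633 -0.329 -0.337
vertex -1.889 -1.18 0.16
endloop
endfacet
facet normal 0.125 0.679 0.723
outer loop
vertex -1.889 -1.18 0.16
vertex -3.633 -0.329 -0.337
vertex -2.194 -1.403 0.422
endloop
endfacet
facet normal 0.738 -0.551 0.389
outer loop
vertex -1.889 -1.18 0.16
vertex -2.194 -1.403 0.422
vertex -2.11 -1.667 -0.111
endloop
endfacet
facet normal -0.738 0.552 -0.389
outer loop
vertex -3.633 -0.329 -0.337
vertex -3.55 -0.593 -0.869
vertex -3.889 -0.707 -0.388
endloop
endfacet
facet normal -0.382 0.135 0.914
outer loop
vertex -3.633 -0.329 -0.337
vertex -3.889 -0.707 -0.388
vertex -2.194 -1.403 0.422
endloop
endfacet
facet normal -0.382 0.134 0.914
outer loop
vertex -2.194 -1.403 0.422
vertex -3.889 -0.707 -0.388
vertex -2.449 -1.781 0.371
endloop
endfacet
facet normal 0.738 -0.551 0.389
outer loop
vertex -2.194 -1.403 0.422
vertex -2.449 -1.781 0.371
vertex -2.11 -1.667 -0.111
endloop
endfacet
facet normal -0.738 0.551 -0.390
outer loop
vertex -3.889 -0.707 -0.388
vertex -3.55 -0.593 -0.869
vertex -3.946 -1.018 -0.72
endloop
endfacet
facet normal -0.663 -0.486 0.569
outer loop
vertex -3.889 -0.707 -0.388
vertex -3.946 -1.018 -0.72
vertex -2.449 -1.781 0.371
endloop
endfacet
facet normal -0.663 -0.486 0.569
outer loop
vertex -2.449 -1.781 0.371
vertex -3.946 -1.018 -0.72
vertex -2.506 -2.093 0.038
endloop
endfacet
facet normal 0.739 -0.550 0.389
outer loop
vertex -2.449 -1.781 0.371
vertex -2.506 -2.093 0.038
vertex -2.11 -1.667 -0.111
endloop
endfacet
facet normal -0.738 0.551 -0.389
outer loop
vertex -3.946 -1.018 -0.72
vertex -3.55 -0.593 -0.869
vertex -3.771 -1.08 -1.14
endloop
endfacet
facet normal -0.557 -0.823 -0.110
outer loop
vertex -3.946 -1.018 -0.72
vertex -3.771 -1.08 -1.14
vertex -2.506 -2.093 0.038
endloop
endfacet
facet normal -0.557 -0.823 -0.110
outer loop
vertex -2.506 -2.093 0.038
vertex -3.771 -1.08 -1.14
vertex -2.331 -2.155 -0.382
endloop
endfacet
facet normal 0.739 -0.551 0.389
outer loop
vertex -2.506 -2.093 0.038
vertex -2.331 -2.155 -0.382
vertex -2.11 -1.667 -0.111
endloop
endfacet
facet normal -0.738 0.551 -0.389
outer loop
vertex -3.771 -1.08 -1.14
vertex -3.55 -0.593 -0.869
vertex -3.466 -0.857 -1.402
endloop
endfacet
facet normal -0.126 -0.679 -0.724
outer loop
vertex -3.771 -1.08 -1.14
vertex -3.466 -0.857 -1.402
vertex -2.331 -2.155 -0.382
endloop
endfacet
facet normal -0.123 -0.678 -0.725
outer loop
vertex -2.331 -2.155 -0.382
vertex -3.466 -0.857 -1.402
vertex -2.027 -1.931 -0.643
endloop
endfacet
facet normal 0.739 -0.550 0.388
outer loop
vertex -2.331 -2.155 -0.382
vertex -2.027 -1.931 -0.643
vertex -2.11 -1.667 -0.111
endloop
endfacet
facet normal -0.738 0.551 -0.389
outer loop
vertex -3.466 -0.857 -1.402
vertex -3.55 -0.593 -0.869
vertex -3.211 -0.479 -1.351
endloop
endfacet
facet normal 0.382 -0.134 -0.914
outer loop
vertex -3.466 -0.857 -1.402
vertex -3.211 -0.479 -1.351
vertex -2.027 -1.931 -0.643
endloop
endfacet
facet normal 0.381 -0.135 -0.915
outer loop
vertex -2.027 -1.931 -0.643
vertex -3.211 -0.479 -1.351
vertex -1.771 -1.553 -0.592
endloop
endfacet
facet normal 0.738 -0.552 0.389
outer loop
vertex -2.027 -1.931 -0.643
vertex -1.771 -1.553 -0.592
vertex -2.11 -1.667 -0.111
endloop
endfacet

endsolid


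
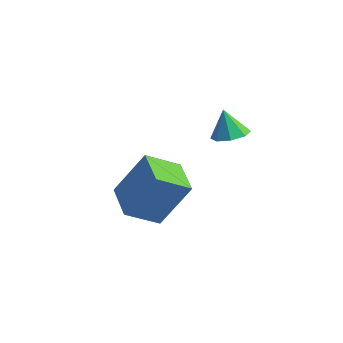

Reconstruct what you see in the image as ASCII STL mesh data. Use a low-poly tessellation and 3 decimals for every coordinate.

solid 
facet normal -0.736 0.677 0.020
outer loop
vertex -4.131 2.858 -2.568
vertex -3.297 3.789 -3.397
vertex -4.905 2.067 -4.234
endloop
endfacet
facet normal -0.556 -0.620 0.553
outer loop
vertex -3.823 1.071 -4.263
vertex -4.131 2.858 -2.568
vertex -4.905 2.067 -4.234
endloop
endfacet
facet normal -0.735 0.677 0.019
outer loop
vertex -4.905 2.067 -4.234
vertex -3.297 3.789 -3.397
vertex -4.07 2.997 -5.063
endloop
endfacet
facet normal -0.387 -0.396 -0.833
outer loop
vertex -4.07 2.997 -5.063
vertex -3.823 1.071 -4.263
vertex -4.905 2.067 -4.234
endloop
endfacet
facet normal 0.387 0.396 0.833
outer loop
vertex -4.131 2.858 -2.568
vertex -2.215 2.793 -3.426
vertex -3.297 3.789 -3.397
endloop
endfacet
facet normal -0.556 -0.620 0.553
outer loop
vertex -3.05 1.863 -2.597
vertex -4.131 2.858 -2.568
vertex -3.823 1.071 -4.263
endloop
endfacet
facet normal 0.387 0.396 0.833
outer loop
vertex -3.05 1.863 -2.597
vertex -2.215 2.793 -3.426
vertex -4.131 2.858 -2.568
endloop
endfacet
facet normal 0.556 0.620 -0.553
outer loop
vertex -3.297 3.789 -3.397
vertex -2.215 2.793 -3.426
vertex -4.07 2.997 -5.063
endloop
endfacet
facet normal -0.386 -0.396 -0.833
outer loop
vertex -2.989 2.002 -5.092
vertex -3.823 1.071 -4.263
vertex -4.07 2.997 -5.063
endloop
endfacet
facet normal 0.556 0.620 -0.553
outer loop
vertex -4.07 2.997 -5.063
vertex -2.215 2.793 -3.426
vertex -2.989 2.002 -5.092
endloop
endfacet
facet normal 0.736 -0.677 -0.020
outer loop
vertex -2.989 2.002 -5.092
vertex -3.05 1.863 -2.597
vertex -3.823 1.071 -4.263
endloop
endfacet
facet normal 0.735 -0.678 -0.020
outer loop
vertex -2.215 2.793 -3.426
vertex -3.05 1.863 -2.597
vertex -2.989 2.002 -5.092
endloop
endfacet
facet normal 0.389 -0.189 -0.902
outer loop
vertex -0.568 3.772 -0.315
vertex -1.102 3.378 -0.463
vertex -0.956 4.038 -0.538
endloop
endfacet
facet normal 0.271 0.819 0.505
outer loop
vertex -0.568 3.772 -0.315
vertex -0.956 4.038 -0.538
vertex -1.518 3.582 0.503
endloop
endfacet
facet normal 0.388 -0.188 -0.902
outer loop
vertex -0.956 4.038 -0.538
vertex -1.102 3.378 -0.463
vertex -1.43 3.918 -0.717
endloop
endfacet
facet normal -0.320 0.919 0.230
outer loop
vertex -0.956 4.038 -0.538
vertex -1.43 3.918 -0.717
vertex -1.518 3.582 0.503
endloop
endfacet
facet normal 0.387 -0.190 -0.903
outer loop
vertex -1.43 3.918 -0.717
vertex -1.102 3.378 -0.463
vertex -1.712 3.481 -0.746
endloop
endfacet
facet normal -0.840 0.536 0.087
outer loop
vertex -1.43 3.918 -0.717
vertex -1.712 3.481 -0.746
vertex -1.518 3.582 0.503
endloop
endfacet
facet normal 0.387 -0.189 -0.903
outer loop
vertex -1.712 3.481 -0.746
vertex -1.102 3.378 -0.463
vertex -1.637 2.985 -0.61
endloop
endfacet
facet normal -0.981 -0.104 0.161
outer loop
vertex -1.712 3.481 -0.746
vertex -1.637 2.985 -0.61
vertex -1.518 3.582 0.503
endloop
endfacet
facet normal 0.388 -0.191 -0.902
outer loop
vertex -1.637 2.985 -0.61
vertex -1.102 3.378 -0.463
vertex -1.249 2.719 -0.387
endloop
endfacet
facet normal -0.664 -0.627 0.407
outer loop
vertex -1.637 2.985 -0.61
vertex -1.249 2.719 -0.387
vertex -1.518 3.582 0.503
endloop
endfacet
facet normal 0.389 -0.191 -0.901
outer loop
vertex -1.249 2.719 -0.387
vertex -1.102 3.378 -0.463
vertex -0.775 2.839 -0.208
endloop
endfacet
facet normal -0.074 -0.727 0.683
outer loop
vertex -1.249 2.719 -0.387
vertex -0.775 2.839 -0.208
vertex -1.518 3.582 0.503
endloop
endfacet
facet normal 0.388 -0.191 -0.901
outer loop
vertex -0.775 2.839 -0.208
vertex -1.102 3.378 -0.463
vertex -0.493 3.276 -0.179
endloop
endfacet
facet normal 0.447 -0.343 0.826
outer loop
vertex -0.775 2.839 -0.208
vertex -0.493 3.276 -0.179
vertex -1.518 3.582 0.503
endloop
endfacet
facet normal 0.389 -0.188 -0.902
outer loop
vertex -0.493 3.276 -0.179
vertex -1.102 3.378 -0.463
vertex -0.568 3.772 -0.315
endloop
endfacet
facet normal 0.589 0.295 0.752
outer loop
vertex -0.493 3.276 -0.179
vertex -0.568 3.772 -0.315
vertex -1.518 3.582 0.503
endloop
endfacet

endsolid


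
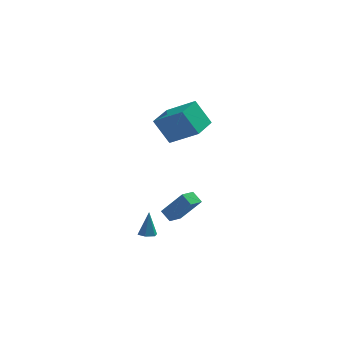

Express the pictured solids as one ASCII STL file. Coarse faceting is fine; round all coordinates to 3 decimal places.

solid 
facet normal -0.506 0.143 0.851
outer loop
vertex -2.33 2.832 2.645
vertex -1.66 4.531 2.758
vertex -4.025 3.576 1.513
endloop
endfacet
facet normal -0.366 -0.928 -0.062
outer loop
vertex -3.08 3.309 -0.078
vertex -2.33 2.832 2.645
vertex -4.025 3.576 1.513
endloop
endfacet
facet normal -0.505 0.142 0.851
outer loop
vertex -4.025 3.576 1.513
vertex -1.66 4.531 2.758
vertex -3.355 5.275 1.627
endloop
endfacet
facet normal -0.781 0.343 -0.522
outer loop
vertex -3.355 5.275 1.627
vertex -3.08 3.309 -0.078
vertex -4.025 3.576 1.513
endloop
endfacet
facet normal 0.781 -0.343 0.522
outer loop
vertex -2.33 2.832 2.645
vertex -0.715 4.264 1.167
vertex -1.66 4.531 2.758
endloop
endfacet
facet normal -0.366 -0.928 -0.062
outer loop
vertex -1.385 2.565 1.053
vertex -2.33 2.832 2.645
vertex -3.08 3.309 -0.078
endloop
endfacet
facet normal 0.781 -0.343 0.521
outer loop
vertex -1.385 2.565 1.053
vertex -0.715 4.264 1.167
vertex -2.33 2.832 2.645
endloop
endfacet
facet normal 0.366 0.928 0.062
outer loop
vertex -1.66 4.531 2.758
vertex -0.715 4.264 1.167
vertex -3.355 5.275 1.627
endloop
endfacet
facet normal -0.781 0.343 -0.521
outer loop
vertex -2.41 5.008 0.035
vertex -3.08 3.309 -0.078
vertex -3.355 5.275 1.627
endloop
endfacet
facet normal 0.366 0.928 0.062
outer loop
vertex -3.355 5.275 1.627
vertex -0.715 4.264 1.167
vertex -2.41 5.008 0.035
endloop
endfacet
facet normal 0.505 -0.143 -0.851
outer loop
vertex -2.41 5.008 0.035
vertex -1.385 2.565 1.053
vertex -3.08 3.309 -0.078
endloop
endfacet
facet normal 0.506 -0.142 -0.851
outer loop
vertex -0.715 4.264 1.167
vertex -1.385 2.565 1.053
vertex -2.41 5.008 0.035
endloop
endfacet
facet normal -0.053 -0.233 -0.971
outer loop
vertex -3.394 -3.341 -3.833
vertex -3.9 -3.542 -3.757
vertex -3.831 -3.012 -3.888
endloop
endfacet
facet normal 0.593 0.801 0.077
outer loop
vertex -3.394 -3.341 -3.833
vertex -3.831 -3.012 -3.888
vertex -3.82 -3.178 -2.243
endloop
endfacet
facet normal -0.051 -0.233 -0.971
outer loop
vertex -3.831 -3.012 -3.888
vertex -3.9 -3.542 -3.757
vertex -4.338 -3.213 -3.813
endloop
endfacet
facet normal -0.354 0.930 0.096
outer loop
vertex -3.831 -3.012 -3.888
vertex -4.338 -3.213 -3.813
vertex -3.82 -3.178 -2.243
endloop
endfacet
facet normal -0.051 -0.233 -0.971
outer loop
vertex -4.338 -3.213 -3.813
vertex -3.9 -3.542 -3.757
vertex -4.407 -3.743 -3.682
endloop
endfacet
facet normal -0.932 0.196 0.303
outer loop
vertex -4.338 -3.213 -3.813
vertex -4.407 -3.743 -3.682
vertex -3.82 -3.178 -2.243
endloop
endfacet
facet normal -0.052 -0.232 -0.971
outer loop
vertex -4.407 -3.743 -3.682
vertex -3.9 -3.542 -3.757
vertex -3.969 -4.072 -3.627
endloop
endfacet
facet normal -0.562 -0.666 0.491
outer loop
vertex -4.407 -3.743 -3.682
vertex -3.969 -4.072 -3.627
vertex -3.82 -3.178 -2.243
endloop
endfacet
facet normal -0.052 -0.232 -0.971
outer loop
vertex -3.969 -4.072 -3.627
vertex -3.9 -3.542 -3.757
vertex -3.463 -3.871 -3.702
endloop
endfacet
facet normal 0.385 -0.794 0.471
outer loop
vertex -3.969 -4.072 -3.627
vertex -3.463 -3.871 -3.702
vertex -3.82 -3.178 -2.243
endloop
endfacet
facet normal -0.053 -0.233 -0.971
outer loop
vertex -3.463 -3.871 -3.702
vertex -3.9 -3.542 -3.757
vertex -3.394 -3.341 -3.833
endloop
endfacet
facet normal 0.963 -0.060 0.264
outer loop
vertex -3.463 -3.871 -3.702
vertex -3.394 -3.341 -3.833
vertex -3.82 -3.178 -2.243
endloop
endfacet
facet normal -0.587 0.560 0.584
outer loop
vertex -2.12 -1.425 -1.754
vertex -1.56 -0.613 -1.97
vertex -3.305 -1.025 -3.328
endloop
endfacet
facet normal -0.555 -0.804 0.214
outer loop
vertex -2.8 -1.507 -3.83
vertex -2.12 -1.425 -1.754
vertex -3.305 -1.025 -3.328
endloop
endfacet
facet normal -0.587 0.560 0.584
outer loop
vertex -3.305 -1.025 -3.328
vertex -1.56 -0.613 -1.97
vertex -2.744 -0.213 -3.543
endloop
endfacet
facet normal -0.589 0.199 -0.783
outer loop
vertex -2.744 -0.213 -3.543
vertex -2.8 -1.507 -3.83
vertex -3.305 -1.025 -3.328
endloop
endfacet
facet normal 0.589 -0.198 0.783
outer loop
vertex -2.12 -1.425 -1.754
vertex -1.055 -1.095 -2.472
vertex -1.56 -0.613 -1.97
endloop
endfacet
facet normal -0.555 -0.804 0.214
outer loop
vertex -1.616 -1.907 -2.257
vertex -2.12 -1.425 -1.754
vertex -2.8 -1.507 -3.83
endloop
endfacet
facet normal 0.590 -0.200 0.783
outer loop
vertex -1.616 -1.907 -2.257
vertex -1.055 -1.095 -2.472
vertex -2.12 -1.425 -1.754
endloop
endfacet
facet normal 0.555 0.804 -0.213
outer loop
vertex -1.56 -0.613 -1.97
vertex -1.055 -1.095 -2.472
vertex -2.744 -0.213 -3.543
endloop
endfacet
facet normal -0.590 0.199 -0.782
outer loop
vertex -2.24 -0.695 -4.046
vertex -2.8 -1.507 -3.83
vertex -2.744 -0.213 -3.543
endloop
endfacet
facet normal 0.555 0.804 -0.214
outer loop
vertex -2.744 -0.213 -3.543
vertex -1.055 -1.095 -2.472
vertex -2.24 -0.695 -4.046
endloop
endfacet
facet normal 0.587 -0.560 -0.584
outer loop
vertex -2.24 -0.695 -4.046
vertex -1.616 -1.907 -2.257
vertex -2.8 -1.507 -3.83
endloop
endfacet
facet normal 0.587 -0.560 -0.584
outer loop
vertex -1.055 -1.095 -2.472
vertex -1.616 -1.907 -2.257
vertex -2.24 -0.695 -4.046
endloop
endfacet

endsolid


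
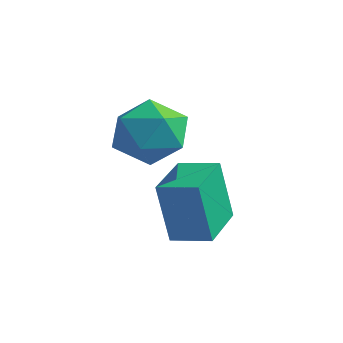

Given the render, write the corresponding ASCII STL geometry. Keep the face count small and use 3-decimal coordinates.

solid 
facet normal -0.866 -0.479 -0.145
outer loop
vertex -0.921 -0.757 -2.595
vertex -1.71 0.608 -2.391
vertex -0.802 -0.415 -4.429
endloop
endfacet
facet normal 0.497 -0.858 -0.128
outer loop
vertex 0.15 0.112 -4.269
vertex -0.921 -0.757 -2.595
vertex -0.802 -0.415 -4.429
endloop
endfacet
facet normal -0.866 -0.478 -0.146
outer loop
vertex -0.802 -0.415 -4.429
vertex -1.71 0.608 -2.391
vertex -1.591 0.951 -4.225
endloop
endfacet
facet normal 0.063 0.183 -0.981
outer loop
vertex -1.591 0.951 -4.225
vertex 0.15 0.112 -4.269
vertex -0.802 -0.415 -4.429
endloop
endfacet
facet normal -0.063 -0.183 0.981
outer loop
vertex -0.921 -0.757 -2.595
vertex -0.758 1.135 -2.231
vertex -1.71 0.608 -2.391
endloop
endfacet
facet normal 0.496 -0.859 -0.128
outer loop
vertex 0.031 -0.231 -2.435
vertex -0.921 -0.757 -2.595
vertex 0.15 0.112 -4.269
endloop
endfacet
facet normal -0.064 -0.183 0.981
outer loop
vertex 0.031 -0.231 -2.435
vertex -0.758 1.135 -2.231
vertex -0.921 -0.757 -2.595
endloop
endfacet
facet normal -0.497 0.858 0.128
outer loop
vertex -1.71 0.608 -2.391
vertex -0.758 1.135 -2.231
vertex -1.591 0.951 -4.225
endloop
endfacet
facet normal 0.064 0.183 -0.981
outer loop
vertex -0.639 1.477 -4.065
vertex 0.15 0.112 -4.269
vertex -1.591 0.951 -4.225
endloop
endfacet
facet normal -0.496 0.859 0.128
outer loop
vertex -1.591 0.951 -4.225
vertex -0.758 1.135 -2.231
vertex -0.639 1.477 -4.065
endloop
endfacet
facet normal 0.866 0.479 0.146
outer loop
vertex -0.639 1.477 -4.065
vertex 0.031 -0.231 -2.435
vertex 0.15 0.112 -4.269
endloop
endfacet
facet normal 0.866 0.478 0.145
outer loop
vertex -0.758 1.135 -2.231
vertex 0.031 -0.231 -2.435
vertex -0.639 1.477 -4.065
endloop
endfacet
facet normal 0.379 0.345 0.858
outer loop
vertex -1.726 0.93 -0.907
vertex -2.402 0.278 -0.346
vertex -1.411 -0.082 -0.639
endloop
endfacet
facet normal 0.869 0.360 0.339
outer loop
vertex -1.726 0.93 -0.907
vertex -1.411 -0.082 -0.639
vertex -1.188 0.315 -1.633
endloop
endfacet
facet normal 0.615 0.765 -0.192
outer loop
vertex -1.726 0.93 -0.907
vertex -1.188 0.315 -1.633
vertex -2.04 0.92 -1.955
endloop
endfacet
facet normal -0.030 1.000 -0.001
outer loop
vertex -1.726 0.93 -0.907
vertex -2.04 0.92 -1.955
vertex -2.79 0.898 -1.159
endloop
endfacet
facet normal -0.176 0.740 0.649
outer loop
vertex -1.726 0.93 -0.907
vertex -2.79 0.898 -1.159
vertex -2.402 0.278 -0.346
endloop
endfacet
facet normal 0.948 -0.304 0.091
outer loop
vertex -1.188 0.315 -1.633
vertex -1.411 -0.082 -0.639
vertex -1.53 -0.718 -1.521
endloop
endfacet
facet normal 0.156 -0.328 0.932
outer loop
vertex -1.411 -0.082 -0.639
vertex -2.402 0.278 -0.346
vertex -2.28 -0.74 -0.725
endloop
endfacet
facet normal -0.744 0.310 0.592
outer loop
vertex -2.402 0.278 -0.346
vertex -2.79 0.898 -1.159
vertex -3.132 -0.135 -1.047
endloop
endfacet
facet normal -0.507 0.730 -0.458
outer loop
vertex -2.79 0.898 -1.159
vertex -2.04 0.92 -1.955
vertex -2.909 0.262 -2.041
endloop
endfacet
facet normal 0.538 0.350 -0.767
outer loop
vertex -2.04 0.92 -1.955
vertex -1.188 0.315 -1.633
vertex -1.918 -0.098 -2.334
endloop
endfacet
facet normal 0.030 -1.000 0.001
outer loop
vertex -2.594 -0.75 -1.773
vertex -1.53 -0.718 -1.521
vertex -2.28 -0.74 -0.725
endloop
endfacet
facet normal -0.615 -0.765 0.192
outer loop
vertex -2.594 -0.75 -1.773
vertex -2.28 -0.74 -0.725
vertex -3.132 -0.135 -1.047
endloop
endfacet
facet normal -0.869 -0.360 -0.339
outer loop
vertex -2.594 -0.75 -1.773
vertex -3.132 -0.135 -1.047
vertex -2.909 0.262 -2.041
endloop
endfacet
facet normal -0.379 -0.345 -0.858
outer loop
vertex -2.594 -0.75 -1.773
vertex -2.909 0.262 -2.041
vertex -1.918 -0.098 -2.334
endloop
endfacet
facet normal 0.176 -0.740 -0.649
outer loop
vertex -2.594 -0.75 -1.773
vertex -1.918 -0.098 -2.334
vertex -1.53 -0.718 -1.521
endloop
endfacet
facet normal 0.507 -0.730 0.458
outer loop
vertex -2.28 -0.74 -0.725
vertex -1.53 -0.718 -1.521
vertex -1.411 -0.082 -0.639
endloop
endfacet
facet normal -0.538 -0.350 0.767
outer loop
vertex -3.132 -0.135 -1.047
vertex -2.28 -0.74 -0.725
vertex -2.402 0.278 -0.346
endloop
endfacet
facet normal -0.948 0.304 -0.091
outer loop
vertex -2.909 0.262 -2.041
vertex -3.132 -0.135 -1.047
vertex -2.79 0.898 -1.159
endloop
endfacet
facet normal -0.156 0.328 -0.932
outer loop
vertex -1.918 -0.098 -2.334
vertex -2.909 0.262 -2.041
vertex -2.04 0.92 -1.955
endloop
endfacet
facet normal 0.744 -0.310 -0.592
outer loop
vertex -1.53 -0.718 -1.521
vertex -1.918 -0.098 -2.334
vertex -1.188 0.315 -1.633
endloop
endfacet

endsolid


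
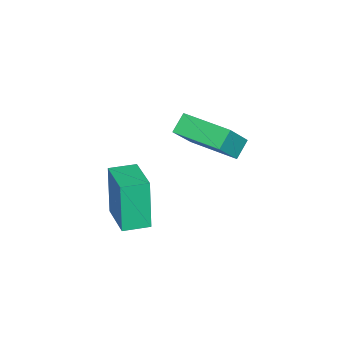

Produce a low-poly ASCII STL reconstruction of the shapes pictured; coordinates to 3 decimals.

solid 
facet normal -0.626 0.225 -0.746
outer loop
vertex -2.854 3.148 3.558
vertex -2.092 5.05 3.493
vertex -2.21 2.869 2.933
endloop
endfacet
facet normal -0.371 -0.928 0.032
outer loop
vertex -0.988 2.43 4.387
vertex -2.854 3.148 3.558
vertex -2.21 2.869 2.933
endloop
endfacet
facet normal -0.627 0.225 -0.746
outer loop
vertex -2.21 2.869 2.933
vertex -2.092 5.05 3.493
vertex -1.448 4.771 2.867
endloop
endfacet
facet normal 0.685 -0.297 -0.665
outer loop
vertex -1.448 4.771 2.867
vertex -0.988 2.43 4.387
vertex -2.21 2.869 2.933
endloop
endfacet
facet normal -0.685 0.297 0.665
outer loop
vertex -2.854 3.148 3.558
vertex -0.87 4.611 4.947
vertex -2.092 5.05 3.493
endloop
endfacet
facet normal -0.371 -0.928 0.032
outer loop
vertex -1.632 2.709 5.013
vertex -2.854 3.148 3.558
vertex -0.988 2.43 4.387
endloop
endfacet
facet normal -0.685 0.298 0.665
outer loop
vertex -1.632 2.709 5.013
vertex -0.87 4.611 4.947
vertex -2.854 3.148 3.558
endloop
endfacet
facet normal 0.371 0.928 -0.032
outer loop
vertex -2.092 5.05 3.493
vertex -0.87 4.611 4.947
vertex -1.448 4.771 2.867
endloop
endfacet
facet normal 0.685 -0.297 -0.665
outer loop
vertex -0.226 4.332 4.322
vertex -0.988 2.43 4.387
vertex -1.448 4.771 2.867
endloop
endfacet
facet normal 0.371 0.928 -0.032
outer loop
vertex -1.448 4.771 2.867
vertex -0.87 4.611 4.947
vertex -0.226 4.332 4.322
endloop
endfacet
facet normal 0.627 -0.226 0.746
outer loop
vertex -0.226 4.332 4.322
vertex -1.632 2.709 5.013
vertex -0.988 2.43 4.387
endloop
endfacet
facet normal 0.627 -0.225 0.746
outer loop
vertex -0.87 4.611 4.947
vertex -1.632 2.709 5.013
vertex -0.226 4.332 4.322
endloop
endfacet
facet normal -0.862 -0.480 -0.161
outer loop
vertex 1.454 0.584 3.97
vertex 0.933 1.53 3.939
vertex 1.79 0.699 1.829
endloop
endfacet
facet normal 0.482 -0.876 0.029
outer loop
vertex 3.247 1.51 2.101
vertex 1.454 0.584 3.97
vertex 1.79 0.699 1.829
endloop
endfacet
facet normal -0.862 -0.480 -0.161
outer loop
vertex 1.79 0.699 1.829
vertex 0.933 1.53 3.939
vertex 1.269 1.645 1.798
endloop
endfacet
facet normal 0.155 0.053 -0.987
outer loop
vertex 1.269 1.645 1.798
vertex 3.247 1.51 2.101
vertex 1.79 0.699 1.829
endloop
endfacet
facet normal -0.155 -0.053 0.987
outer loop
vertex 1.454 0.584 3.97
vertex 2.39 2.341 4.211
vertex 0.933 1.53 3.939
endloop
endfacet
facet normal 0.482 -0.876 0.029
outer loop
vertex 2.911 1.395 4.242
vertex 1.454 0.584 3.97
vertex 3.247 1.51 2.101
endloop
endfacet
facet normal -0.155 -0.053 0.987
outer loop
vertex 2.911 1.395 4.242
vertex 2.39 2.341 4.211
vertex 1.454 0.584 3.97
endloop
endfacet
facet normal -0.482 0.876 -0.029
outer loop
vertex 0.933 1.53 3.939
vertex 2.39 2.341 4.211
vertex 1.269 1.645 1.798
endloop
endfacet
facet normal 0.155 0.053 -0.987
outer loop
vertex 2.726 2.456 2.07
vertex 3.247 1.51 2.101
vertex 1.269 1.645 1.798
endloop
endfacet
facet normal -0.482 0.876 -0.029
outer loop
vertex 1.269 1.645 1.798
vertex 2.39 2.341 4.211
vertex 2.726 2.456 2.07
endloop
endfacet
facet normal 0.862 0.480 0.161
outer loop
vertex 2.726 2.456 2.07
vertex 2.911 1.395 4.242
vertex 3.247 1.51 2.101
endloop
endfacet
facet normal 0.862 0.480 0.161
outer loop
vertex 2.39 2.341 4.211
vertex 2.911 1.395 4.242
vertex 2.726 2.456 2.07
endloop
endfacet

endsolid


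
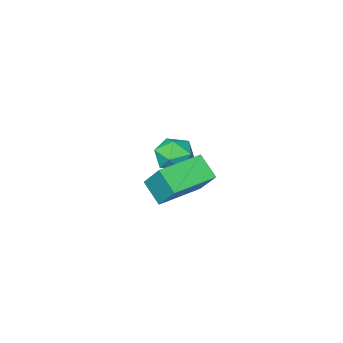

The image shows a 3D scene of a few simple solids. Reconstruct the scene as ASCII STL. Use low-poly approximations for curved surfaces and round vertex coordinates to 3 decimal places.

solid 
facet normal -0.992 -0.117 -0.038
outer loop
vertex -0.328 -1.354 -3.469
vertex -0.249 -2.05 -3.395
vertex -0.319 -1.641 -2.826
endloop
endfacet
facet normal -0.821 0.518 0.243
outer loop
vertex -0.328 -1.354 -3.469
vertex -0.319 -1.641 -2.826
vertex 0.025 -1.039 -2.947
endloop
endfacet
facet normal -0.429 0.872 -0.236
outer loop
vertex -0.328 -1.354 -3.469
vertex 0.025 -1.039 -2.947
vertex 0.307 -1.075 -3.592
endloop
endfacet
facet normal -0.359 0.458 -0.814
outer loop
vertex -0.328 -1.354 -3.469
vertex 0.307 -1.075 -3.592
vertex 0.138 -1.7 -3.869
endloop
endfacet
facet normal -0.707 -0.154 -0.691
outer loop
vertex -0.328 -1.354 -3.469
vertex 0.138 -1.7 -3.869
vertex -0.249 -2.05 -3.395
endloop
endfacet
facet normal -0.414 0.401 0.817
outer loop
vertex 0.025 -1.039 -2.947
vertex -0.319 -1.641 -2.826
vertex 0.322 -1.54 -2.551
endloop
endfacet
facet normal -0.691 -0.624 0.364
outer loop
vertex -0.319 -1.641 -2.826
vertex -0.249 -2.05 -3.395
vertex 0.153 -2.165 -2.828
endloop
endfacet
facet normal -0.230 -0.684 -0.693
outer loop
vertex -0.249 -2.05 -3.395
vertex 0.138 -1.7 -3.869
vertex 0.435 -2.201 -3.473
endloop
endfacet
facet normal 0.335 0.305 -0.892
outer loop
vertex 0.138 -1.7 -3.869
vertex 0.307 -1.075 -3.592
vertex 0.779 -1.599 -3.594
endloop
endfacet
facet normal 0.220 0.975 0.042
outer loop
vertex 0.307 -1.075 -3.592
vertex 0.025 -1.039 -2.947
vertex 0.709 -1.19 -3.025
endloop
endfacet
facet normal 0.359 -0.458 0.814
outer loop
vertex 0.788 -1.886 -2.951
vertex 0.322 -1.54 -2.551
vertex 0.153 -2.165 -2.828
endloop
endfacet
facet normal 0.429 -0.872 0.236
outer loop
vertex 0.788 -1.886 -2.951
vertex 0.153 -2.165 -2.828
vertex 0.435 -2.201 -3.473
endloop
endfacet
facet normal 0.821 -0.518 -0.243
outer loop
vertex 0.788 -1.886 -2.951
vertex 0.435 -2.201 -3.473
vertex 0.779 -1.599 -3.594
endloop
endfacet
facet normal 0.992 0.117 0.038
outer loop
vertex 0.788 -1.886 -2.951
vertex 0.779 -1.599 -3.594
vertex 0.709 -1.19 -3.025
endloop
endfacet
facet normal 0.707 0.154 0.691
outer loop
vertex 0.788 -1.886 -2.951
vertex 0.709 -1.19 -3.025
vertex 0.322 -1.54 -2.551
endloop
endfacet
facet normal -0.335 -0.305 0.892
outer loop
vertex 0.153 -2.165 -2.828
vertex 0.322 -1.54 -2.551
vertex -0.319 -1.641 -2.826
endloop
endfacet
facet normal -0.220 -0.975 -0.042
outer loop
vertex 0.435 -2.201 -3.473
vertex 0.153 -2.165 -2.828
vertex -0.249 -2.05 -3.395
endloop
endfacet
facet normal 0.414 -0.401 -0.817
outer loop
vertex 0.779 -1.599 -3.594
vertex 0.435 -2.201 -3.473
vertex 0.138 -1.7 -3.869
endloop
endfacet
facet normal 0.691 0.624 -0.364
outer loop
vertex 0.709 -1.19 -3.025
vertex 0.779 -1.599 -3.594
vertex 0.307 -1.075 -3.592
endloop
endfacet
facet normal 0.230 0.684 0.693
outer loop
vertex 0.322 -1.54 -2.551
vertex 0.709 -1.19 -3.025
vertex 0.025 -1.039 -2.947
endloop
endfacet
facet normal -0.998 -0.037 0.042
outer loop
vertex 1.741 1.943 -0.575
vertex 1.692 2.633 -1.136
vertex 1.73 1.154 -1.545
endloop
endfacet
facet normal 0.054 -0.775 0.630
outer loop
vertex 3.168 1.207 -1.604
vertex 1.741 1.943 -0.575
vertex 1.73 1.154 -1.545
endloop
endfacet
facet normal -0.999 -0.037 0.040
outer loop
vertex 1.73 1.154 -1.545
vertex 1.692 2.633 -1.136
vertex 1.682 1.844 -2.106
endloop
endfacet
facet normal -0.009 -0.631 -0.776
outer loop
vertex 1.682 1.844 -2.106
vertex 3.168 1.207 -1.604
vertex 1.73 1.154 -1.545
endloop
endfacet
facet normal 0.009 0.631 0.776
outer loop
vertex 1.741 1.943 -0.575
vertex 3.13 2.686 -1.195
vertex 1.692 2.633 -1.136
endloop
endfacet
facet normal 0.054 -0.775 0.630
outer loop
vertex 3.178 1.996 -0.634
vertex 1.741 1.943 -0.575
vertex 3.168 1.207 -1.604
endloop
endfacet
facet normal 0.009 0.631 0.776
outer loop
vertex 3.178 1.996 -0.634
vertex 3.13 2.686 -1.195
vertex 1.741 1.943 -0.575
endloop
endfacet
facet normal -0.054 0.775 -0.630
outer loop
vertex 1.692 2.633 -1.136
vertex 3.13 2.686 -1.195
vertex 1.682 1.844 -2.106
endloop
endfacet
facet normal -0.009 -0.631 -0.776
outer loop
vertex 3.119 1.897 -2.165
vertex 3.168 1.207 -1.604
vertex 1.682 1.844 -2.106
endloop
endfacet
facet normal -0.054 0.775 -0.630
outer loop
vertex 1.682 1.844 -2.106
vertex 3.13 2.686 -1.195
vertex 3.119 1.897 -2.165
endloop
endfacet
facet normal 0.998 0.038 -0.041
outer loop
vertex 3.119 1.897 -2.165
vertex 3.178 1.996 -0.634
vertex 3.168 1.207 -1.604
endloop
endfacet
facet normal 0.999 0.036 -0.041
outer loop
vertex 3.13 2.686 -1.195
vertex 3.178 1.996 -0.634
vertex 3.119 1.897 -2.165
endloop
endfacet

endsolid


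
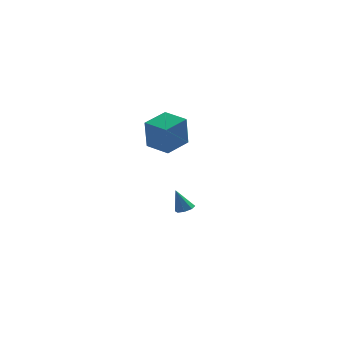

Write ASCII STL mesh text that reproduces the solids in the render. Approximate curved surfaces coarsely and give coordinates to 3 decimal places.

solid 
facet normal 0.350 0.069 -0.934
outer loop
vertex 2.187 2.935 -3.557
vertex 1.632 2.851 -3.771
vertex 1.959 3.33 -3.613
endloop
endfacet
facet normal 0.624 0.451 0.638
outer loop
vertex 2.187 2.935 -3.557
vertex 1.959 3.33 -3.613
vertex 1.108 2.749 -2.369
endloop
endfacet
facet normal 0.351 0.069 -0.934
outer loop
vertex 1.959 3.33 -3.613
vertex 1.632 2.851 -3.771
vertex 1.54 3.444 -3.762
endloop
endfacet
facet normal 0.075 0.883 0.464
outer loop
vertex 1.959 3.33 -3.613
vertex 1.54 3.444 -3.762
vertex 1.108 2.749 -2.369
endloop
endfacet
facet normal 0.348 0.068 -0.935
outer loop
vertex 1.54 3.444 -3.762
vertex 1.632 2.851 -3.771
vertex 1.175 3.212 -3.915
endloop
endfacet
facet normal -0.586 0.783 0.209
outer loop
vertex 1.54 3.444 -3.762
vertex 1.175 3.212 -3.915
vertex 1.108 2.749 -2.369
endloop
endfacet
facet normal 0.349 0.069 -0.935
outer loop
vertex 1.175 3.212 -3.915
vertex 1.632 2.851 -3.771
vertex 1.078 2.768 -3.984
endloop
endfacet
facet normal -0.977 0.210 0.021
outer loop
vertex 1.175 3.212 -3.915
vertex 1.078 2.768 -3.984
vertex 1.108 2.749 -2.369
endloop
endfacet
facet normal 0.349 0.069 -0.935
outer loop
vertex 1.078 2.768 -3.984
vertex 1.632 2.851 -3.771
vertex 1.306 2.373 -3.928
endloop
endfacet
facet normal -0.867 -0.499 0.010
outer loop
vertex 1.078 2.768 -3.984
vertex 1.306 2.373 -3.928
vertex 1.108 2.749 -2.369
endloop
endfacet
facet normal 0.349 0.069 -0.935
outer loop
vertex 1.306 2.373 -3.928
vertex 1.632 2.851 -3.771
vertex 1.725 2.259 -3.78
endloop
endfacet
facet normal -0.318 -0.930 0.184
outer loop
vertex 1.306 2.373 -3.928
vertex 1.725 2.259 -3.78
vertex 1.108 2.749 -2.369
endloop
endfacet
facet normal 0.350 0.069 -0.934
outer loop
vertex 1.725 2.259 -3.78
vertex 1.632 2.851 -3.771
vertex 2.09 2.491 -3.626
endloop
endfacet
facet normal 0.343 -0.831 0.438
outer loop
vertex 1.725 2.259 -3.78
vertex 2.09 2.491 -3.626
vertex 1.108 2.749 -2.369
endloop
endfacet
facet normal 0.350 0.069 -0.934
outer loop
vertex 2.09 2.491 -3.626
vertex 1.632 2.851 -3.771
vertex 2.187 2.935 -3.557
endloop
endfacet
facet normal 0.735 -0.258 0.627
outer loop
vertex 2.09 2.491 -3.626
vertex 2.187 2.935 -3.557
vertex 1.108 2.749 -2.369
endloop
endfacet
facet normal -0.489 -0.838 -0.243
outer loop
vertex 2.021 -3.889 4.423
vertex 0.739 -3.202 4.635
vertex 2.008 -3.355 2.611
endloop
endfacet
facet normal 0.872 -0.468 -0.144
outer loop
vertex 2.801 -1.998 3.005
vertex 2.021 -3.889 4.423
vertex 2.008 -3.355 2.611
endloop
endfacet
facet normal -0.489 -0.837 -0.244
outer loop
vertex 2.008 -3.355 2.611
vertex 0.739 -3.202 4.635
vertex 0.726 -2.667 2.822
endloop
endfacet
facet normal -0.006 0.282 -0.959
outer loop
vertex 0.726 -2.667 2.822
vertex 2.801 -1.998 3.005
vertex 2.008 -3.355 2.611
endloop
endfacet
facet normal 0.007 -0.283 0.959
outer loop
vertex 2.021 -3.889 4.423
vertex 1.532 -1.845 5.029
vertex 0.739 -3.202 4.635
endloop
endfacet
facet normal 0.872 -0.468 -0.144
outer loop
vertex 2.814 -2.533 4.818
vertex 2.021 -3.889 4.423
vertex 2.801 -1.998 3.005
endloop
endfacet
facet normal 0.006 -0.283 0.959
outer loop
vertex 2.814 -2.533 4.818
vertex 1.532 -1.845 5.029
vertex 2.021 -3.889 4.423
endloop
endfacet
facet normal -0.872 0.468 0.144
outer loop
vertex 0.739 -3.202 4.635
vertex 1.532 -1.845 5.029
vertex 0.726 -2.667 2.822
endloop
endfacet
facet normal -0.007 0.283 -0.959
outer loop
vertex 1.519 -1.311 3.217
vertex 2.801 -1.998 3.005
vertex 0.726 -2.667 2.822
endloop
endfacet
facet normal -0.872 0.468 0.144
outer loop
vertex 0.726 -2.667 2.822
vertex 1.532 -1.845 5.029
vertex 1.519 -1.311 3.217
endloop
endfacet
facet normal 0.489 0.838 0.244
outer loop
vertex 1.519 -1.311 3.217
vertex 2.814 -2.533 4.818
vertex 2.801 -1.998 3.005
endloop
endfacet
facet normal 0.489 0.837 0.243
outer loop
vertex 1.532 -1.845 5.029
vertex 2.814 -2.533 4.818
vertex 1.519 -1.311 3.217
endloop
endfacet

endsolid


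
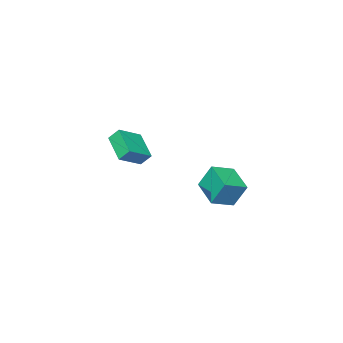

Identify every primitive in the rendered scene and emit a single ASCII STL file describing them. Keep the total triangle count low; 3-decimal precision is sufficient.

solid 
facet normal -0.356 0.557 0.750
outer loop
vertex 2.618 -2.823 4.318
vertex 3.954 -2.91 5.017
vertex 3.16 -1.331 3.469
endloop
endfacet
facet normal -0.885 0.058 -0.462
outer loop
vertex 3.466 -1.81 2.823
vertex 2.618 -2.823 4.318
vertex 3.16 -1.331 3.469
endloop
endfacet
facet normal -0.357 0.556 0.750
outer loop
vertex 3.16 -1.331 3.469
vertex 3.954 -2.91 5.017
vertex 4.495 -1.418 4.168
endloop
endfacet
facet normal 0.301 0.829 -0.472
outer loop
vertex 4.495 -1.418 4.168
vertex 3.466 -1.81 2.823
vertex 3.16 -1.331 3.469
endloop
endfacet
facet normal -0.301 -0.829 0.472
outer loop
vertex 2.618 -2.823 4.318
vertex 4.26 -3.389 4.371
vertex 3.954 -2.91 5.017
endloop
endfacet
facet normal -0.885 0.057 -0.463
outer loop
vertex 2.925 -3.302 3.672
vertex 2.618 -2.823 4.318
vertex 3.466 -1.81 2.823
endloop
endfacet
facet normal -0.301 -0.829 0.472
outer loop
vertex 2.925 -3.302 3.672
vertex 4.26 -3.389 4.371
vertex 2.618 -2.823 4.318
endloop
endfacet
facet normal 0.885 -0.058 0.462
outer loop
vertex 3.954 -2.91 5.017
vertex 4.26 -3.389 4.371
vertex 4.495 -1.418 4.168
endloop
endfacet
facet normal 0.301 0.829 -0.472
outer loop
vertex 4.802 -1.897 3.522
vertex 3.466 -1.81 2.823
vertex 4.495 -1.418 4.168
endloop
endfacet
facet normal 0.884 -0.058 0.463
outer loop
vertex 4.495 -1.418 4.168
vertex 4.26 -3.389 4.371
vertex 4.802 -1.897 3.522
endloop
endfacet
facet normal 0.356 -0.556 -0.751
outer loop
vertex 4.802 -1.897 3.522
vertex 2.925 -3.302 3.672
vertex 3.466 -1.81 2.823
endloop
endfacet
facet normal 0.357 -0.557 -0.750
outer loop
vertex 4.26 -3.389 4.371
vertex 2.925 -3.302 3.672
vertex 4.802 -1.897 3.522
endloop
endfacet
facet normal -0.921 0.207 -0.329
outer loop
vertex 1.852 3.297 3.773
vertex 2.392 4.838 3.231
vertex 2.192 2.715 2.455
endloop
endfacet
facet normal -0.313 -0.896 0.315
outer loop
vertex 3.408 2.442 2.889
vertex 1.852 3.297 3.773
vertex 2.192 2.715 2.455
endloop
endfacet
facet normal -0.922 0.207 -0.328
outer loop
vertex 2.192 2.715 2.455
vertex 2.392 4.838 3.231
vertex 2.731 4.256 1.913
endloop
endfacet
facet normal 0.229 -0.393 -0.890
outer loop
vertex 2.731 4.256 1.913
vertex 3.408 2.442 2.889
vertex 2.192 2.715 2.455
endloop
endfacet
facet normal -0.229 0.394 0.890
outer loop
vertex 1.852 3.297 3.773
vertex 3.608 4.565 3.665
vertex 2.392 4.838 3.231
endloop
endfacet
facet normal -0.313 -0.896 0.315
outer loop
vertex 3.069 3.024 4.207
vertex 1.852 3.297 3.773
vertex 3.408 2.442 2.889
endloop
endfacet
facet normal -0.229 0.393 0.890
outer loop
vertex 3.069 3.024 4.207
vertex 3.608 4.565 3.665
vertex 1.852 3.297 3.773
endloop
endfacet
facet normal 0.314 0.896 -0.315
outer loop
vertex 2.392 4.838 3.231
vertex 3.608 4.565 3.665
vertex 2.731 4.256 1.913
endloop
endfacet
facet normal 0.229 -0.393 -0.890
outer loop
vertex 3.948 3.983 2.347
vertex 3.408 2.442 2.889
vertex 2.731 4.256 1.913
endloop
endfacet
facet normal 0.313 0.896 -0.315
outer loop
vertex 2.731 4.256 1.913
vertex 3.608 4.565 3.665
vertex 3.948 3.983 2.347
endloop
endfacet
facet normal 0.921 -0.207 0.329
outer loop
vertex 3.948 3.983 2.347
vertex 3.069 3.024 4.207
vertex 3.408 2.442 2.889
endloop
endfacet
facet normal 0.921 -0.207 0.329
outer loop
vertex 3.608 4.565 3.665
vertex 3.069 3.024 4.207
vertex 3.948 3.983 2.347
endloop
endfacet

endsolid
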